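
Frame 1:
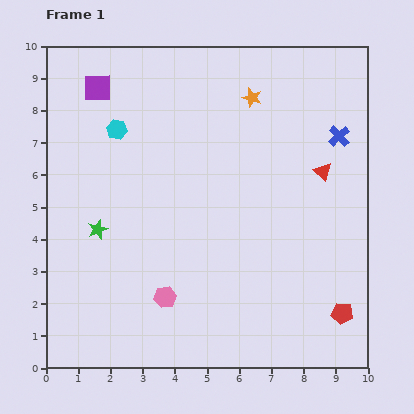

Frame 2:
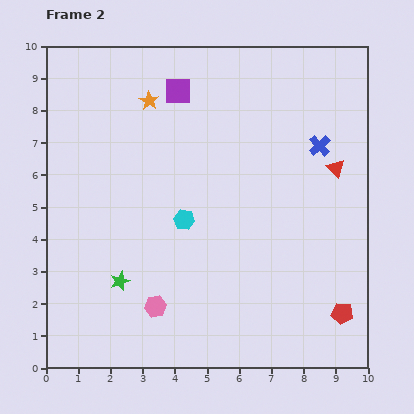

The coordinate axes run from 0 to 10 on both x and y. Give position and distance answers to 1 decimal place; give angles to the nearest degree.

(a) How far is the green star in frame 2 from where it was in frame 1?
1.7

The green star moved from (1.6, 4.3) to (2.3, 2.7), a distance of √(0.7² + 1.6²) ≈ 1.7.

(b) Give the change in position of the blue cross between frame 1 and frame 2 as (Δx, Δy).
(-0.6, -0.3)

The blue cross was at (9.1, 7.2) in frame 1 and (8.5, 6.9) in frame 2.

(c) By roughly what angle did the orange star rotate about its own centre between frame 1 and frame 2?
16° clockwise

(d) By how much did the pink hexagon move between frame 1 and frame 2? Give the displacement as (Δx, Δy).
(-0.3, -0.3)

The pink hexagon was at (3.7, 2.2) in frame 1 and (3.4, 1.9) in frame 2.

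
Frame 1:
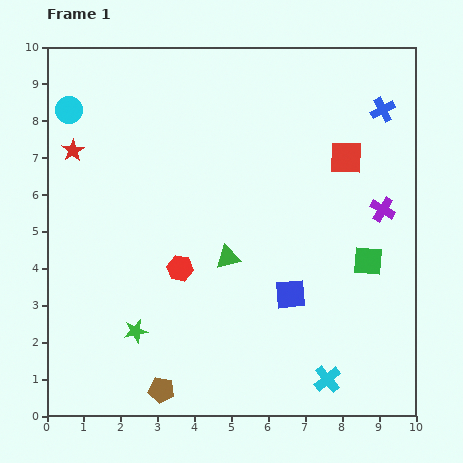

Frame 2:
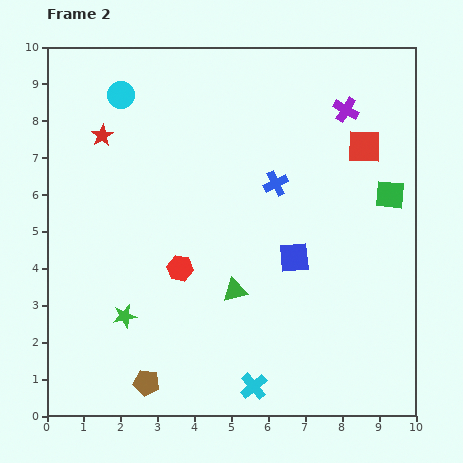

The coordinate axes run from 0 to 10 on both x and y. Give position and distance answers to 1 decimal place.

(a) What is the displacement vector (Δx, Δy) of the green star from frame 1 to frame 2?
(-0.3, 0.4)

The green star was at (2.4, 2.3) in frame 1 and (2.1, 2.7) in frame 2.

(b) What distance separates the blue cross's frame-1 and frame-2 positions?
3.5

The blue cross moved from (9.1, 8.3) to (6.2, 6.3), a distance of √(2.9² + 2.0²) ≈ 3.5.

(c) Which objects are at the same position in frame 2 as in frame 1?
the red hexagon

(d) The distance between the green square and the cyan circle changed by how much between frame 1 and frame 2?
-1.3

Distance in frame 1: 9.1. Distance in frame 2: 7.8.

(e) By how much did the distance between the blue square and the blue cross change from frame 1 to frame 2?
-3.5

Distance in frame 1: 5.6. Distance in frame 2: 2.1.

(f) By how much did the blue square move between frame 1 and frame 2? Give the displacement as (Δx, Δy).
(0.1, 1.0)

The blue square was at (6.6, 3.3) in frame 1 and (6.7, 4.3) in frame 2.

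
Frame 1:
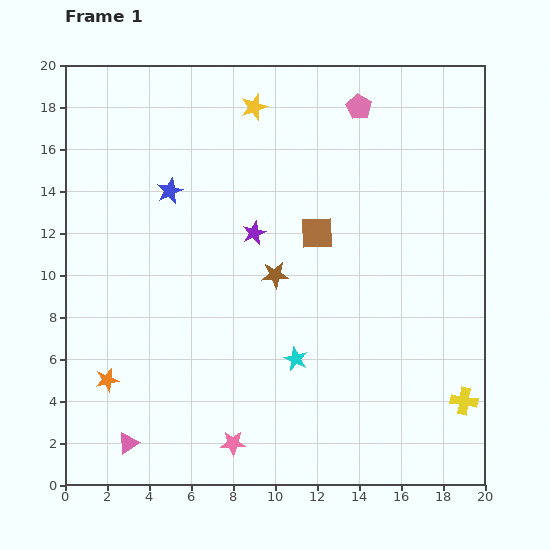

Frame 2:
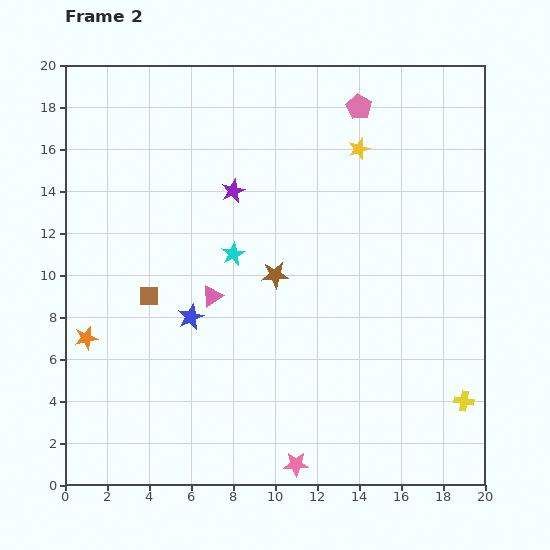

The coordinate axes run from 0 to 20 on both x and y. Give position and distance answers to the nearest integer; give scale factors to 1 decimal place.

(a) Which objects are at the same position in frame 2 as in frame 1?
the pink pentagon, the brown star, the yellow cross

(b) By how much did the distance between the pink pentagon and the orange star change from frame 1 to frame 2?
-1

Distance in frame 1: 18. Distance in frame 2: 17.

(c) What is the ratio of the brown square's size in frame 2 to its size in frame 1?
0.6×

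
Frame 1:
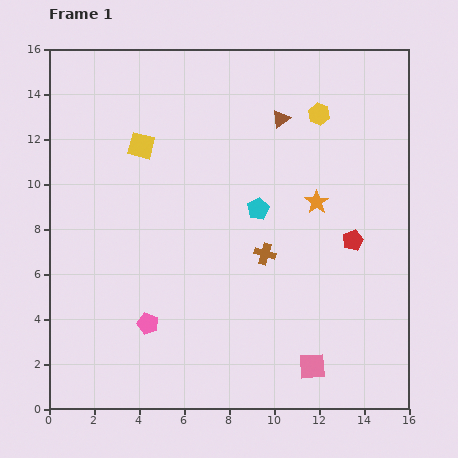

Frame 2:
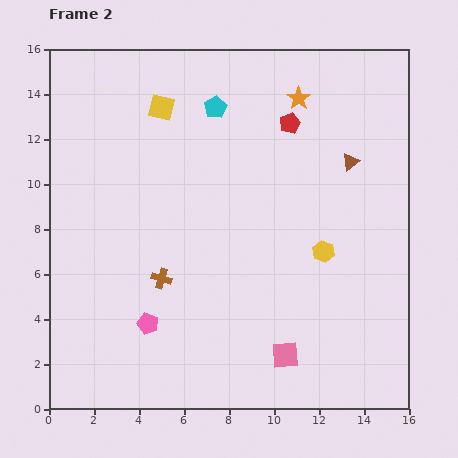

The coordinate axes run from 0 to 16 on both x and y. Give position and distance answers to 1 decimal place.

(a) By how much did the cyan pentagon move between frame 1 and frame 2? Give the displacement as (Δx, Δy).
(-1.9, 4.5)

The cyan pentagon was at (9.3, 8.9) in frame 1 and (7.4, 13.4) in frame 2.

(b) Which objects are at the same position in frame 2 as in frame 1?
the pink pentagon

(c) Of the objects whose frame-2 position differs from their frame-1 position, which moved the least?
the pink square

(moved 1.3)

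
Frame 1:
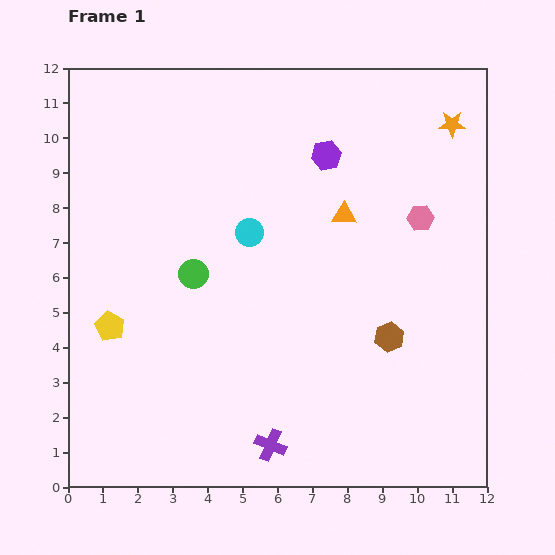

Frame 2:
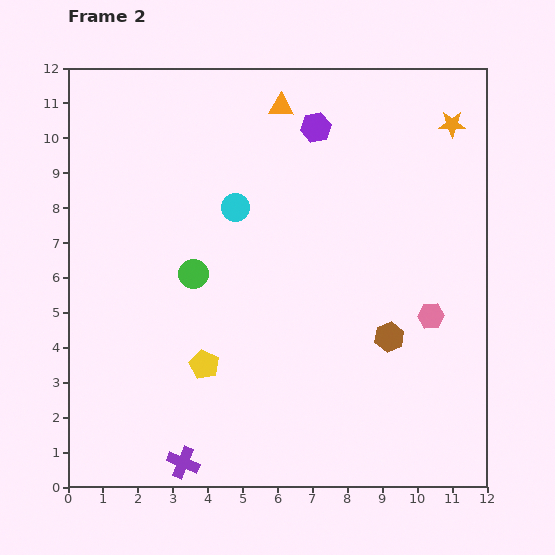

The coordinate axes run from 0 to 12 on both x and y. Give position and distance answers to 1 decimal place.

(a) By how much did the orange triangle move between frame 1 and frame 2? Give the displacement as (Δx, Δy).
(-1.8, 3.1)

The orange triangle was at (7.9, 7.8) in frame 1 and (6.1, 10.9) in frame 2.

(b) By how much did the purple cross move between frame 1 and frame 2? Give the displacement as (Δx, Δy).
(-2.5, -0.5)

The purple cross was at (5.8, 1.2) in frame 1 and (3.3, 0.7) in frame 2.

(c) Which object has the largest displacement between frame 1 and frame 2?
the orange triangle

(moved 3.6; next 2.9)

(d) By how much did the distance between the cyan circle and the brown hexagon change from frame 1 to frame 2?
+0.7

Distance in frame 1: 5.0. Distance in frame 2: 5.7.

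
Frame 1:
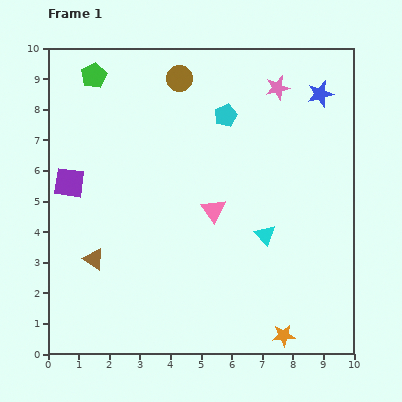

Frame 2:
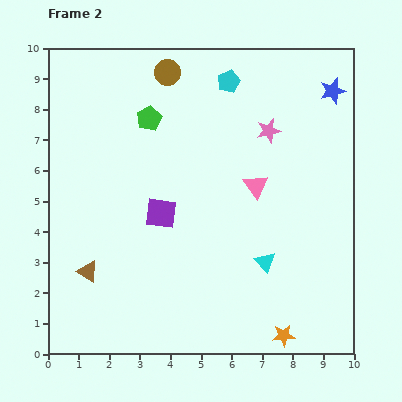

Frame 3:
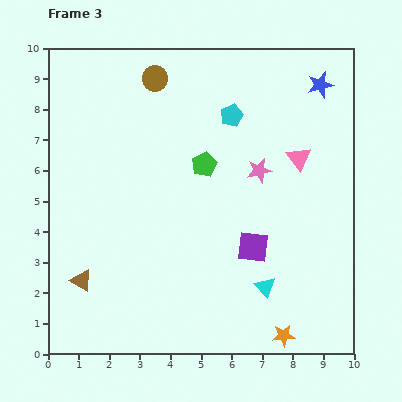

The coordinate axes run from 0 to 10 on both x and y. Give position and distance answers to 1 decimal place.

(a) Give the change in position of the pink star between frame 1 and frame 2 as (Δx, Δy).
(-0.3, -1.4)

The pink star was at (7.5, 8.7) in frame 1 and (7.2, 7.3) in frame 2.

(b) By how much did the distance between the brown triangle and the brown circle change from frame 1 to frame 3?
+0.5

Distance in frame 1: 6.5. Distance in frame 3: 7.0.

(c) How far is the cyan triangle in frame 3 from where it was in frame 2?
0.8

The cyan triangle moved from (7.1, 3.0) to (7.1, 2.2), a distance of √(0.0² + 0.8²) ≈ 0.8.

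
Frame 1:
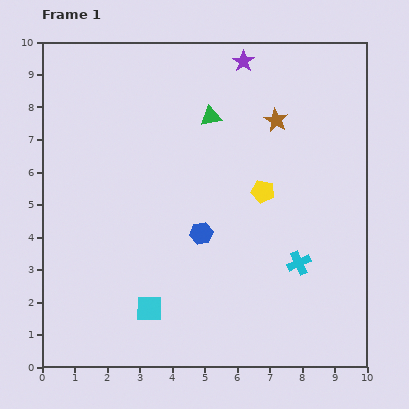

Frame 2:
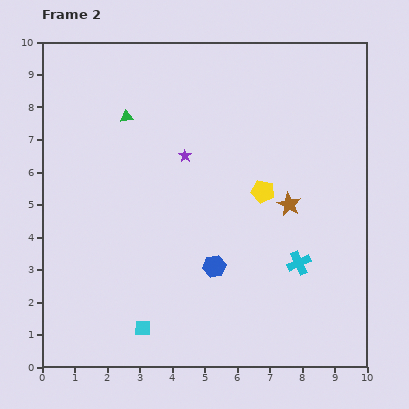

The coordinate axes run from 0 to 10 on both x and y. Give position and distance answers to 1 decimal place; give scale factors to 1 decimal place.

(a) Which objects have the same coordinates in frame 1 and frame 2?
the yellow pentagon, the cyan cross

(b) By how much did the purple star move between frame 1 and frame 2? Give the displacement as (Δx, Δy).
(-1.8, -2.9)

The purple star was at (6.2, 9.4) in frame 1 and (4.4, 6.5) in frame 2.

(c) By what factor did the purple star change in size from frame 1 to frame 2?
0.6×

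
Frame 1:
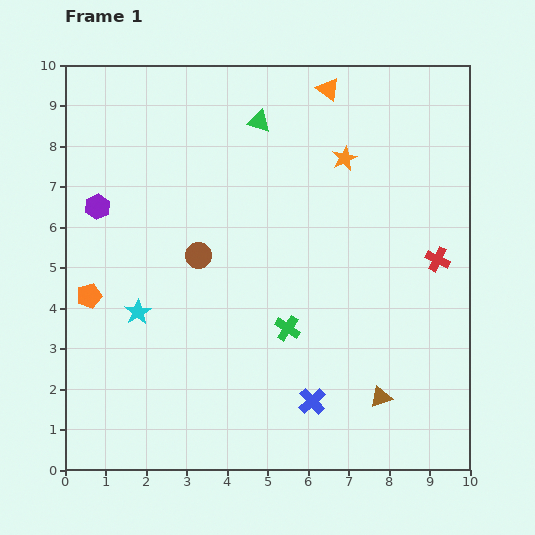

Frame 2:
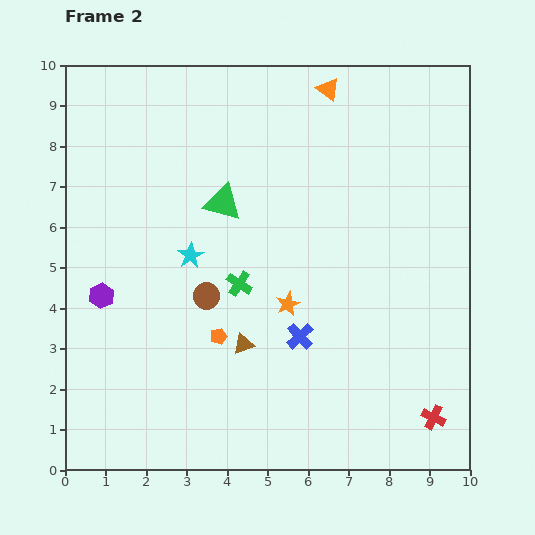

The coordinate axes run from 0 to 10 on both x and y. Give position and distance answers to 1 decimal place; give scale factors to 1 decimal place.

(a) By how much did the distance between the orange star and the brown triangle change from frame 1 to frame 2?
-4.5

Distance in frame 1: 6.0. Distance in frame 2: 1.5.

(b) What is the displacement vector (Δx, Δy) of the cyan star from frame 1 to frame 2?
(1.3, 1.4)

The cyan star was at (1.8, 3.9) in frame 1 and (3.1, 5.3) in frame 2.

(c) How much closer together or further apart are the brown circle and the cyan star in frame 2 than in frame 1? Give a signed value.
-1.0

Distance in frame 1: 2.1. Distance in frame 2: 1.1.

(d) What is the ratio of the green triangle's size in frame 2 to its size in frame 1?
1.6×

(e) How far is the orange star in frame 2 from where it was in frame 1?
3.9

The orange star moved from (6.9, 7.7) to (5.5, 4.1), a distance of √(1.4² + 3.6²) ≈ 3.9.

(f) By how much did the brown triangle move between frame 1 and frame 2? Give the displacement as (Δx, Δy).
(-3.4, 1.3)

The brown triangle was at (7.8, 1.8) in frame 1 and (4.4, 3.1) in frame 2.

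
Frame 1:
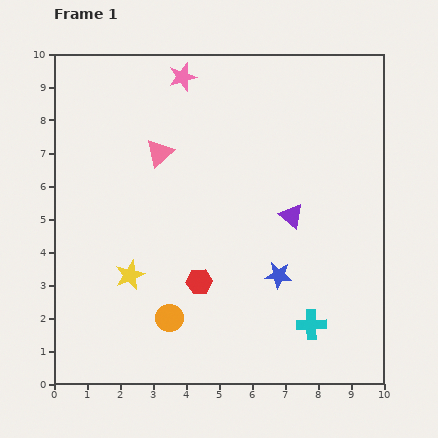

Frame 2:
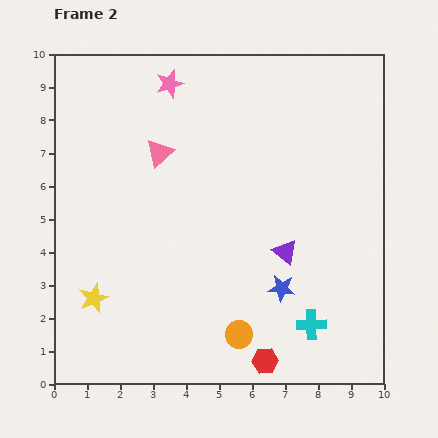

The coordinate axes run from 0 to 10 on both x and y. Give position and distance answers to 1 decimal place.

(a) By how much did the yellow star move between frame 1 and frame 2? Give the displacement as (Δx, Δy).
(-1.1, -0.7)

The yellow star was at (2.3, 3.3) in frame 1 and (1.2, 2.6) in frame 2.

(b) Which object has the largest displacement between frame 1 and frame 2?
the red hexagon

(moved 3.1; next 2.2)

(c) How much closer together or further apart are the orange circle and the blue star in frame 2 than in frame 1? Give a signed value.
-1.6

Distance in frame 1: 3.5. Distance in frame 2: 1.9.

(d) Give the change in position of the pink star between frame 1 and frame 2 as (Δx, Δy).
(-0.4, -0.2)

The pink star was at (3.9, 9.3) in frame 1 and (3.5, 9.1) in frame 2.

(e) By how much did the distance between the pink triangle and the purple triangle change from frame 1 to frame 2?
+0.4

Distance in frame 1: 4.4. Distance in frame 2: 4.8.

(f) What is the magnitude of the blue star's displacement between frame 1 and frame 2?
0.4

The blue star moved from (6.8, 3.3) to (6.9, 2.9), a distance of √(0.1² + 0.4²) ≈ 0.4.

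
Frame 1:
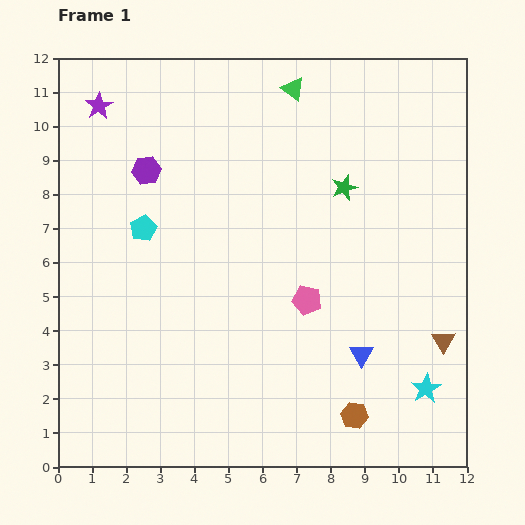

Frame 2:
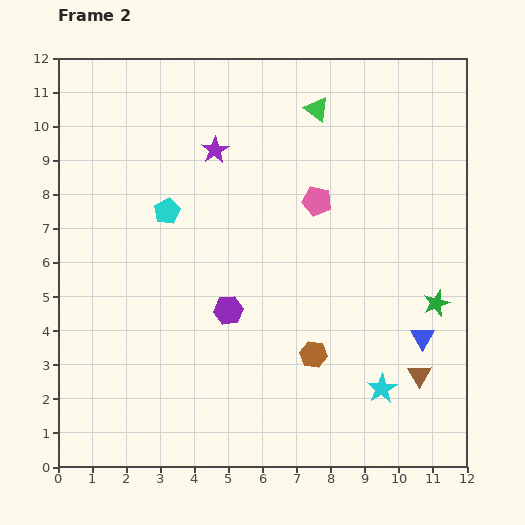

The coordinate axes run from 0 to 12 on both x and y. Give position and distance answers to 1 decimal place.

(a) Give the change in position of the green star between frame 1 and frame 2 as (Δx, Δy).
(2.7, -3.4)

The green star was at (8.4, 8.2) in frame 1 and (11.1, 4.8) in frame 2.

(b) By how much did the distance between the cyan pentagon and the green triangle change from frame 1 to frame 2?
-0.7

Distance in frame 1: 6.0. Distance in frame 2: 5.3.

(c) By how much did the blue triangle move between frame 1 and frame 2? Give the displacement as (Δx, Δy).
(1.8, 0.5)

The blue triangle was at (8.9, 3.3) in frame 1 and (10.7, 3.8) in frame 2.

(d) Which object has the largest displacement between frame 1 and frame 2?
the purple hexagon

(moved 4.8; next 4.3)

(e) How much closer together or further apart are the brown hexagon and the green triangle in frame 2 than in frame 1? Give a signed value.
-2.6

Distance in frame 1: 9.8. Distance in frame 2: 7.2.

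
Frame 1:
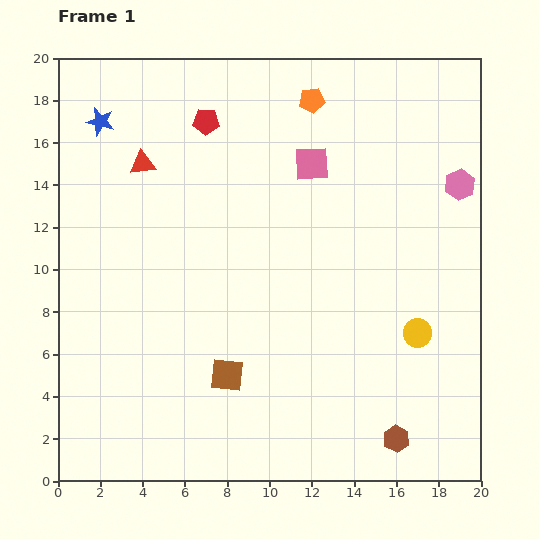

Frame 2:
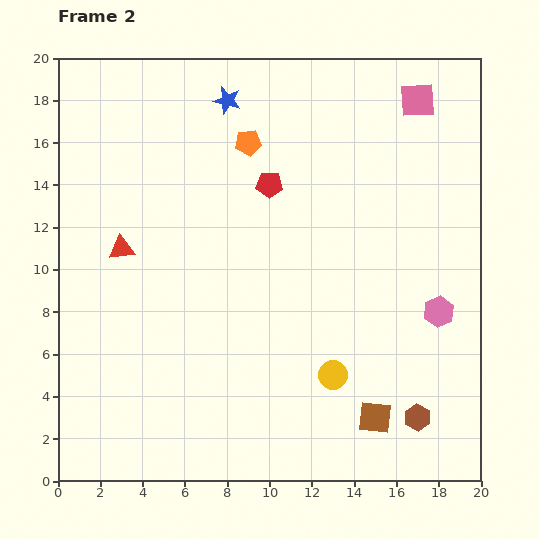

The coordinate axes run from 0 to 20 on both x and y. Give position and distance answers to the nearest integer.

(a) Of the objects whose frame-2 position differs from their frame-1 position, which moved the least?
the brown hexagon

(moved 1)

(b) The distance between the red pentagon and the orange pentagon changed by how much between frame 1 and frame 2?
-3

Distance in frame 1: 5. Distance in frame 2: 2.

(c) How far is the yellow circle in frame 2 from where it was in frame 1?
4

The yellow circle moved from (17, 7) to (13, 5), a distance of √(4² + 2²) ≈ 4.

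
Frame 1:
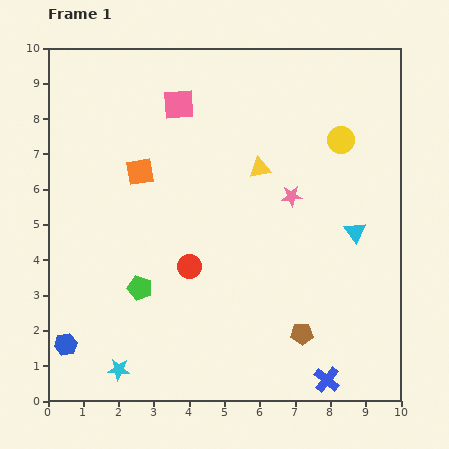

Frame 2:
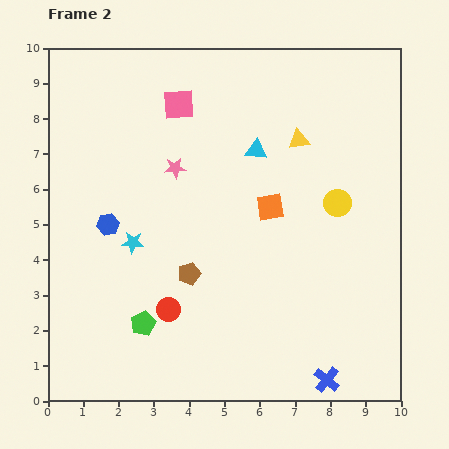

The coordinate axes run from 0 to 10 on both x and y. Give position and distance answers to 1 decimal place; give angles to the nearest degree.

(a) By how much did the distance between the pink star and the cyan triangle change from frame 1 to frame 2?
+0.3

Distance in frame 1: 2.1. Distance in frame 2: 2.4.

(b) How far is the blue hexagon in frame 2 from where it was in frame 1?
3.6

The blue hexagon moved from (0.5, 1.6) to (1.7, 5.0), a distance of √(1.2² + 3.4²) ≈ 3.6.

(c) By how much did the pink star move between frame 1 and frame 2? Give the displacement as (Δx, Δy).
(-3.3, 0.8)

The pink star was at (6.9, 5.8) in frame 1 and (3.6, 6.6) in frame 2.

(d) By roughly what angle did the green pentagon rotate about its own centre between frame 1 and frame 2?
31° clockwise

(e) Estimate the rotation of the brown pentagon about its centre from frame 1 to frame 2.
16° counter-clockwise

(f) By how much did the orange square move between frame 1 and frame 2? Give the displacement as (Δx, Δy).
(3.7, -1.0)

The orange square was at (2.6, 6.5) in frame 1 and (6.3, 5.5) in frame 2.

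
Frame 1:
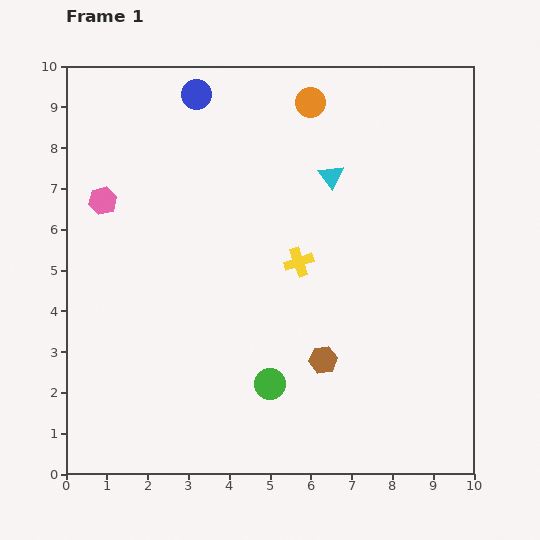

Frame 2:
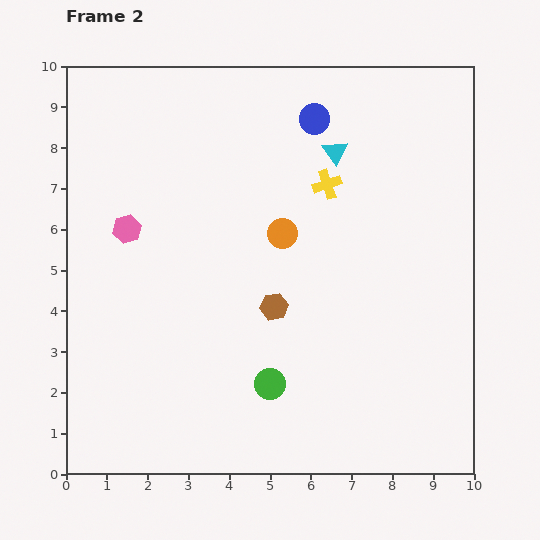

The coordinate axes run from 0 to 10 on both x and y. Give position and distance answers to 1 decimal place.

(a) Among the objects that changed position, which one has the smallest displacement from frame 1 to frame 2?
the cyan triangle

(moved 0.6)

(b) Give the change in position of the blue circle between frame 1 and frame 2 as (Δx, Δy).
(2.9, -0.6)

The blue circle was at (3.2, 9.3) in frame 1 and (6.1, 8.7) in frame 2.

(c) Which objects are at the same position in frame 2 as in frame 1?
the green circle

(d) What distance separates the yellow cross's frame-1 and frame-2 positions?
2.0

The yellow cross moved from (5.7, 5.2) to (6.4, 7.1), a distance of √(0.7² + 1.9²) ≈ 2.0.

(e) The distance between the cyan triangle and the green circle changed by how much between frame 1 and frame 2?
+0.6

Distance in frame 1: 5.3. Distance in frame 2: 5.9.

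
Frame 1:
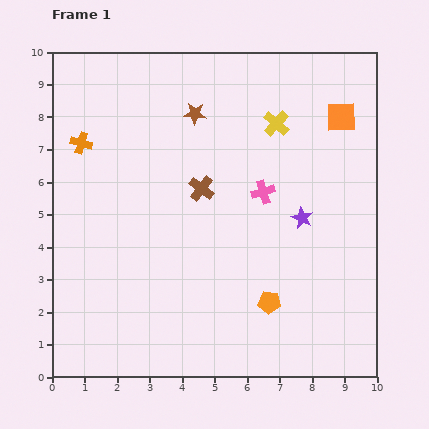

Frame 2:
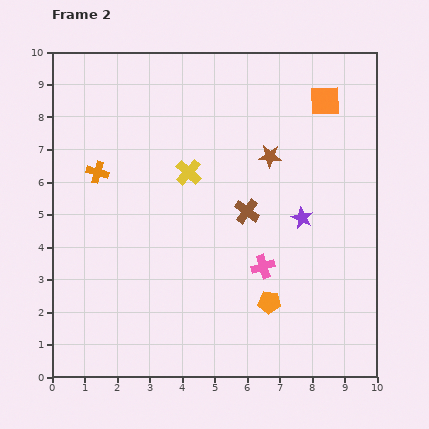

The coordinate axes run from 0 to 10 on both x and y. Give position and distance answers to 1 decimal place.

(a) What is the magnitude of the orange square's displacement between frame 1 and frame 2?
0.7

The orange square moved from (8.9, 8.0) to (8.4, 8.5), a distance of √(0.5² + 0.5²) ≈ 0.7.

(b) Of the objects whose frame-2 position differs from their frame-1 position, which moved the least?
the orange square

(moved 0.7)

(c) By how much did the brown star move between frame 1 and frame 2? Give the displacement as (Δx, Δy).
(2.3, -1.3)

The brown star was at (4.4, 8.1) in frame 1 and (6.7, 6.8) in frame 2.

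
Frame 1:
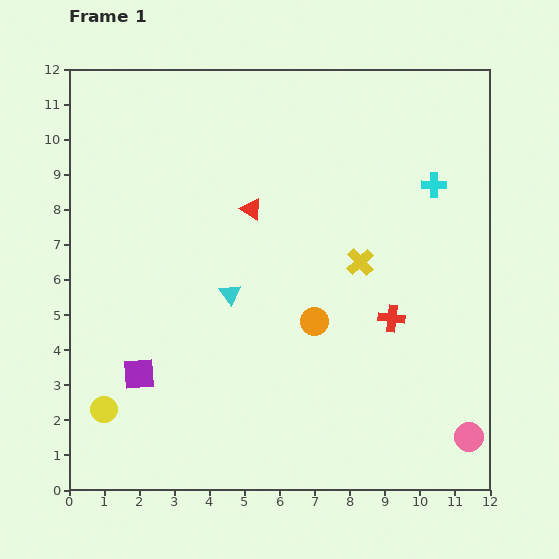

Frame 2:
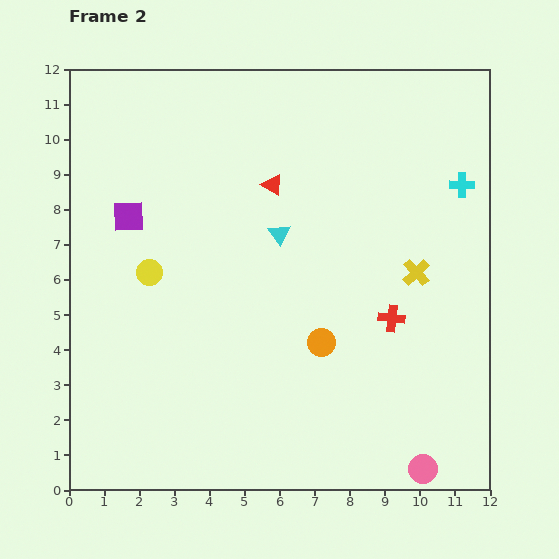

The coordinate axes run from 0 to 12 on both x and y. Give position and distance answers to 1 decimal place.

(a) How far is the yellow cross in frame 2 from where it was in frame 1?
1.6

The yellow cross moved from (8.3, 6.5) to (9.9, 6.2), a distance of √(1.6² + 0.3²) ≈ 1.6.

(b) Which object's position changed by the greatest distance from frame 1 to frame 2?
the purple square

(moved 4.5; next 4.1)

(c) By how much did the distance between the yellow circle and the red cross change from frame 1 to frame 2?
-1.6

Distance in frame 1: 8.6. Distance in frame 2: 7.0.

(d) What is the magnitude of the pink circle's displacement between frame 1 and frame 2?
1.6

The pink circle moved from (11.4, 1.5) to (10.1, 0.6), a distance of √(1.3² + 0.9²) ≈ 1.6.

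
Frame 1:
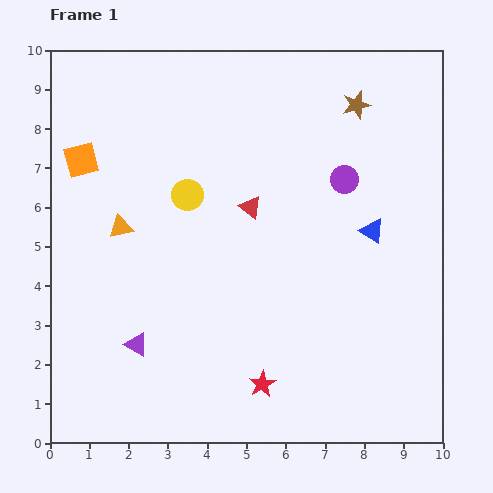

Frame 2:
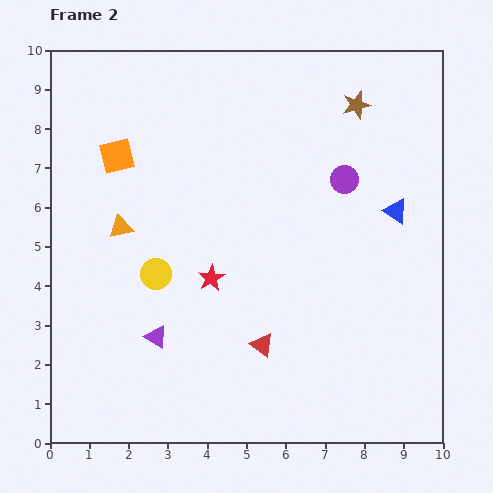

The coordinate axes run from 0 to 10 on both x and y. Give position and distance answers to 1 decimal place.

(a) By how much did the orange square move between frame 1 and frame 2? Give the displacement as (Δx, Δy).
(0.9, 0.1)

The orange square was at (0.8, 7.2) in frame 1 and (1.7, 7.3) in frame 2.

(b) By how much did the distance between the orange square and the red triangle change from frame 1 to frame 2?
+1.6

Distance in frame 1: 4.5. Distance in frame 2: 6.1.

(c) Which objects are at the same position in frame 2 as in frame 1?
the orange triangle, the purple circle, the brown star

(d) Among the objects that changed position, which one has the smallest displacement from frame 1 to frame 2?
the purple triangle

(moved 0.5)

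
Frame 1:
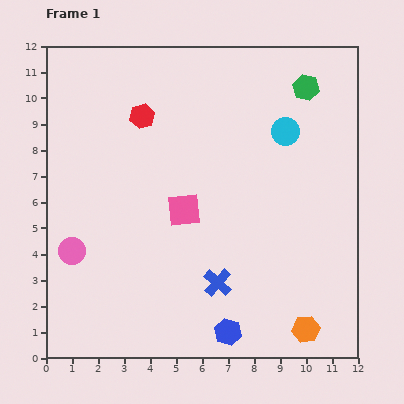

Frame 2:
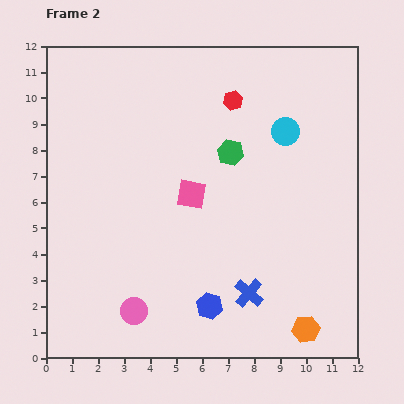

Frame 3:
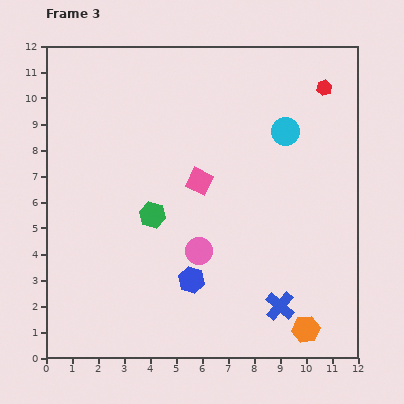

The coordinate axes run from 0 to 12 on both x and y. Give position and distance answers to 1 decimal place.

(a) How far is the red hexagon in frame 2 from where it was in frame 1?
3.6

The red hexagon moved from (3.7, 9.3) to (7.2, 9.9), a distance of √(3.5² + 0.6²) ≈ 3.6.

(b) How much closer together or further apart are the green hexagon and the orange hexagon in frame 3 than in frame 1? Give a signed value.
-1.9

Distance in frame 1: 9.3. Distance in frame 3: 7.4.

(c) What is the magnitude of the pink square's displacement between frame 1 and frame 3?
1.3

The pink square moved from (5.3, 5.7) to (5.9, 6.8), a distance of √(0.6² + 1.1²) ≈ 1.3.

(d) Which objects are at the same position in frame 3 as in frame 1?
the cyan circle, the orange hexagon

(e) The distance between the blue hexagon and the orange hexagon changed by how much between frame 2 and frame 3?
+1.0

Distance in frame 2: 3.8. Distance in frame 3: 4.8.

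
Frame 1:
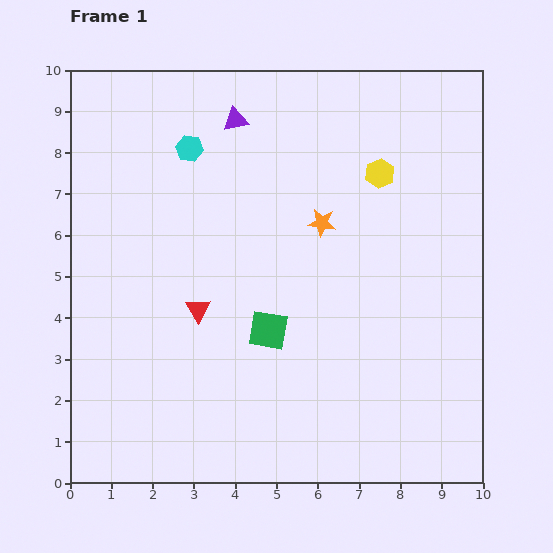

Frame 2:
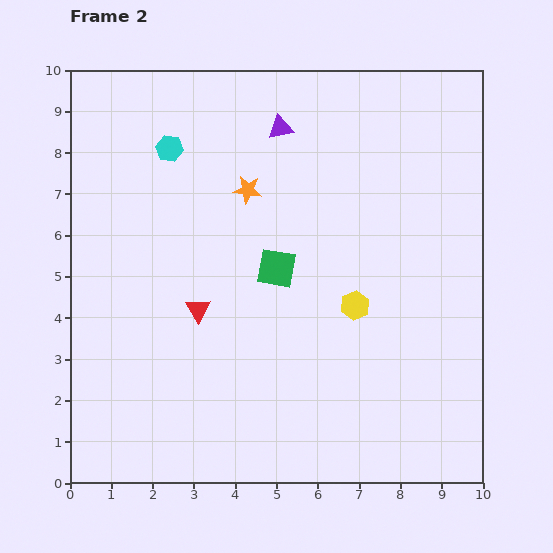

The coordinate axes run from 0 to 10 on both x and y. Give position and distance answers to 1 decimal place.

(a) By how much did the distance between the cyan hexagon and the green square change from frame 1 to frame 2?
-0.9

Distance in frame 1: 4.8. Distance in frame 2: 3.9.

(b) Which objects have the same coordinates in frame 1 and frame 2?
the red triangle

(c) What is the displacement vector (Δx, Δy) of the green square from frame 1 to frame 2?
(0.2, 1.5)

The green square was at (4.8, 3.7) in frame 1 and (5.0, 5.2) in frame 2.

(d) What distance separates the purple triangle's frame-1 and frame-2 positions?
1.1

The purple triangle moved from (4.0, 8.8) to (5.1, 8.6), a distance of √(1.1² + 0.2²) ≈ 1.1.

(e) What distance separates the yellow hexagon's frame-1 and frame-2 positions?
3.3

The yellow hexagon moved from (7.5, 7.5) to (6.9, 4.3), a distance of √(0.6² + 3.2²) ≈ 3.3.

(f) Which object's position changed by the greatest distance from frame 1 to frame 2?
the yellow hexagon

(moved 3.3; next 2.0)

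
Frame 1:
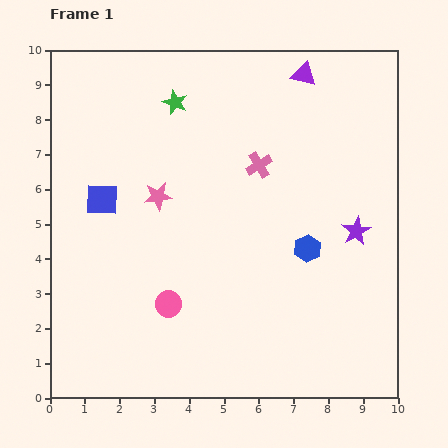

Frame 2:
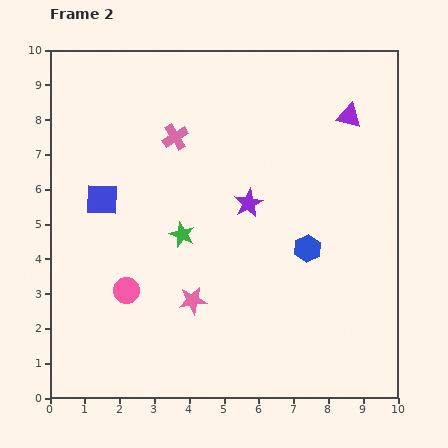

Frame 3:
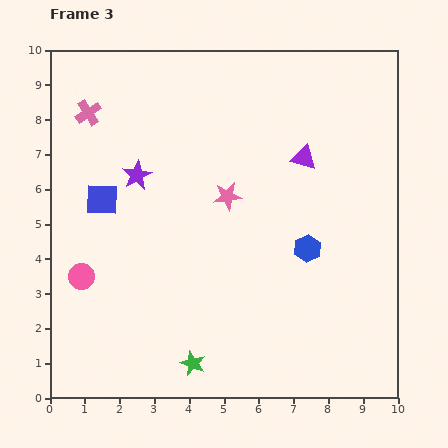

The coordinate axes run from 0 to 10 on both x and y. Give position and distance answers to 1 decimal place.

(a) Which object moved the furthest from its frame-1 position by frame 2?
the green star

(moved 3.8; next 3.2)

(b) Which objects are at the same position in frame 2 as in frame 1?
the blue hexagon, the blue square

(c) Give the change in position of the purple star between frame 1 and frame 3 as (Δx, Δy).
(-6.3, 1.6)

The purple star was at (8.8, 4.8) in frame 1 and (2.5, 6.4) in frame 3.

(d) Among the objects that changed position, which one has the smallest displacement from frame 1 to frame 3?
the pink star

(moved 2.0)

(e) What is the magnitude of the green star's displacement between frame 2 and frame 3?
3.7

The green star moved from (3.8, 4.7) to (4.1, 1.0), a distance of √(0.3² + 3.7²) ≈ 3.7.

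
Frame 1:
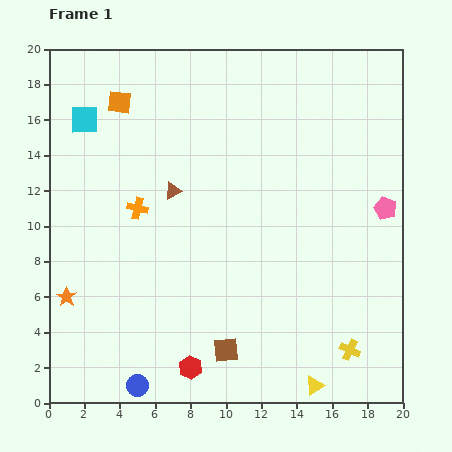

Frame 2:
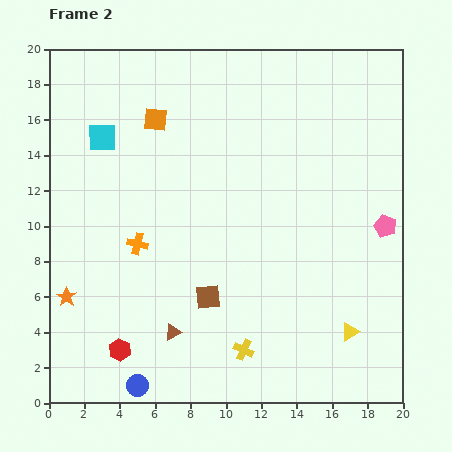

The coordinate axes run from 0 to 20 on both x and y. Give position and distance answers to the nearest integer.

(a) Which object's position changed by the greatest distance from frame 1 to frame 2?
the brown triangle

(moved 8; next 6)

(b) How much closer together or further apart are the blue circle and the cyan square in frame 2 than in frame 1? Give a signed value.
-1

Distance in frame 1: 15. Distance in frame 2: 14.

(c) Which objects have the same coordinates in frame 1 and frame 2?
the blue circle, the orange star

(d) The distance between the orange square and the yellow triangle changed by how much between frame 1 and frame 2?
-3

Distance in frame 1: 19. Distance in frame 2: 16.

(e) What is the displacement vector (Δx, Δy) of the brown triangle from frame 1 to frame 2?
(0, -8)

The brown triangle was at (7, 12) in frame 1 and (7, 4) in frame 2.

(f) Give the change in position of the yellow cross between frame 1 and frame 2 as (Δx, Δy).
(-6, 0)

The yellow cross was at (17, 3) in frame 1 and (11, 3) in frame 2.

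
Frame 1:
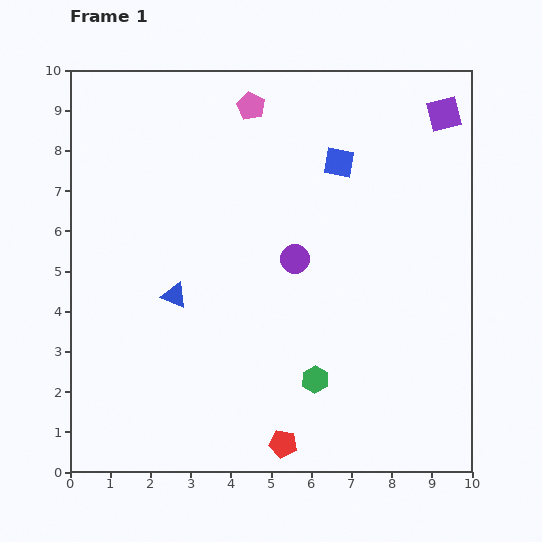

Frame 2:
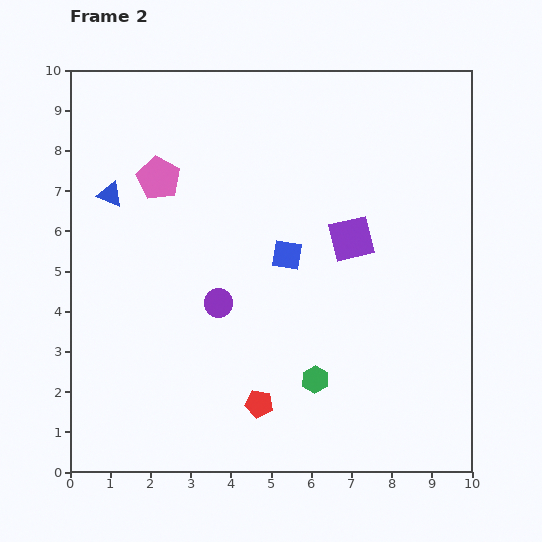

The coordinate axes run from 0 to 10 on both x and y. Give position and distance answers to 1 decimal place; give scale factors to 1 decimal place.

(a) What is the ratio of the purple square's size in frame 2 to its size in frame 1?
1.3×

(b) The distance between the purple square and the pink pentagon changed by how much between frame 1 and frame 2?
+0.2

Distance in frame 1: 4.8. Distance in frame 2: 5.0.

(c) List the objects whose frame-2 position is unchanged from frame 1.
the green hexagon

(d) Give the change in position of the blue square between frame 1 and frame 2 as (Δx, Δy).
(-1.3, -2.3)

The blue square was at (6.7, 7.7) in frame 1 and (5.4, 5.4) in frame 2.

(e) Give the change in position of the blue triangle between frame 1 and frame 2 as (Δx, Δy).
(-1.6, 2.5)

The blue triangle was at (2.6, 4.4) in frame 1 and (1.0, 6.9) in frame 2.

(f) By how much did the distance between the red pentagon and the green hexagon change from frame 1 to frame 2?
-0.3

Distance in frame 1: 1.8. Distance in frame 2: 1.5.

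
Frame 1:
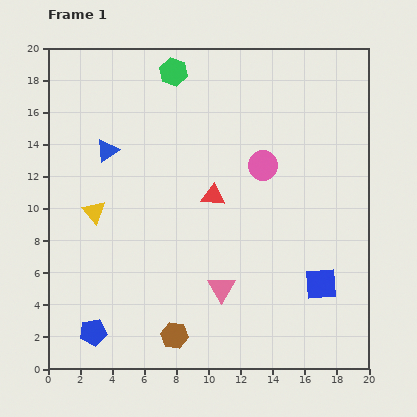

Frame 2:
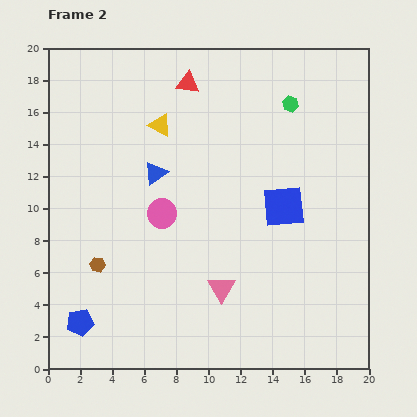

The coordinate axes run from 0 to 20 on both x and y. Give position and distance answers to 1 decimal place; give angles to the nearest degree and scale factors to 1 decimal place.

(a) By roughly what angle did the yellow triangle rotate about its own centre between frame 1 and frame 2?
22° counter-clockwise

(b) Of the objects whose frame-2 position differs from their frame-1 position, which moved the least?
the blue pentagon

(moved 1.0)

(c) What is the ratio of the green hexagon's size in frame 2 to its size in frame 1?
0.6×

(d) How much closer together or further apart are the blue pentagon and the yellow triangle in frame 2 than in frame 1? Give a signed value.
+5.8

Distance in frame 1: 7.5. Distance in frame 2: 13.3.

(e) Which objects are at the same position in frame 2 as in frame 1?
the pink triangle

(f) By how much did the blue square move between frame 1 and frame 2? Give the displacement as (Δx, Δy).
(-2.3, 4.8)

The blue square was at (17.0, 5.3) in frame 1 and (14.7, 10.1) in frame 2.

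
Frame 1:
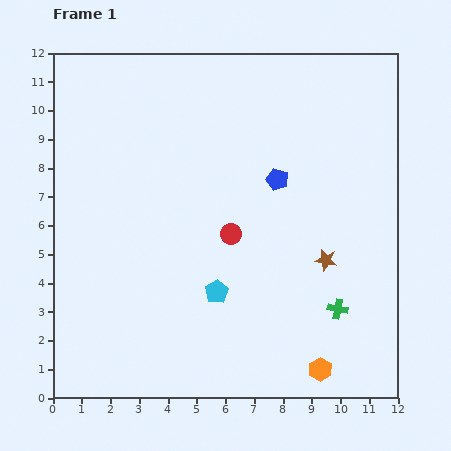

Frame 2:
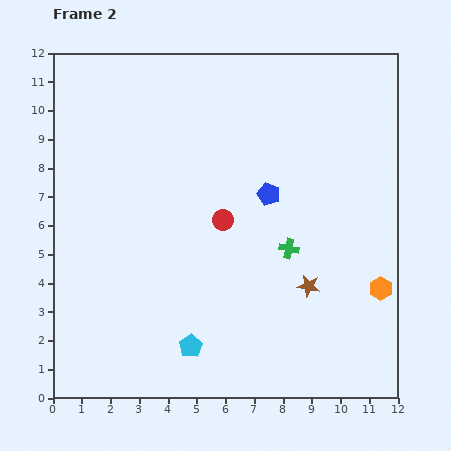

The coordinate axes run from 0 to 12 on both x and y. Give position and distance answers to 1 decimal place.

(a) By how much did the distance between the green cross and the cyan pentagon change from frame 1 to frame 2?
+0.6

Distance in frame 1: 4.2. Distance in frame 2: 4.8.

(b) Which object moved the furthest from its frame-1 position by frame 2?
the orange hexagon

(moved 3.5; next 2.7)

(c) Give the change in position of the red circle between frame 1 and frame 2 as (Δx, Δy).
(-0.3, 0.5)

The red circle was at (6.2, 5.7) in frame 1 and (5.9, 6.2) in frame 2.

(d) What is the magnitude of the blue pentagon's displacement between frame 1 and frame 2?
0.6

The blue pentagon moved from (7.8, 7.6) to (7.5, 7.1), a distance of √(0.3² + 0.5²) ≈ 0.6.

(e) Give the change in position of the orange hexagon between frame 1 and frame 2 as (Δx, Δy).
(2.1, 2.8)

The orange hexagon was at (9.3, 1.0) in frame 1 and (11.4, 3.8) in frame 2.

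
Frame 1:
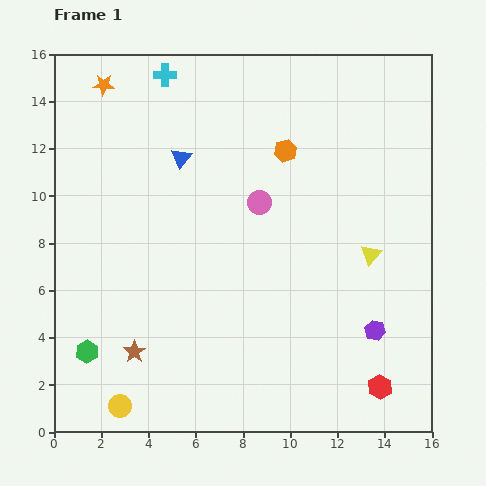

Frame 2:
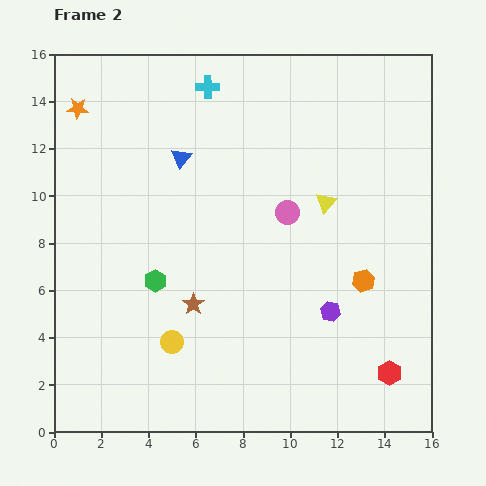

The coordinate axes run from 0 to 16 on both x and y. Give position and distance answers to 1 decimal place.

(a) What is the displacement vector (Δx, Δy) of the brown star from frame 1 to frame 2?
(2.5, 2.0)

The brown star was at (3.4, 3.4) in frame 1 and (5.9, 5.4) in frame 2.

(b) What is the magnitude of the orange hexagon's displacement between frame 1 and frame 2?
6.4

The orange hexagon moved from (9.8, 11.9) to (13.1, 6.4), a distance of √(3.3² + 5.5²) ≈ 6.4.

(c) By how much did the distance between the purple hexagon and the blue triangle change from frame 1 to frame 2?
-1.9

Distance in frame 1: 11.0. Distance in frame 2: 9.1.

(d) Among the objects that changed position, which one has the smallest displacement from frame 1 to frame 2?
the red hexagon

(moved 0.7)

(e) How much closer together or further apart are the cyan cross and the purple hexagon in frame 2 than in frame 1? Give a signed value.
-3.2

Distance in frame 1: 14.0. Distance in frame 2: 10.8.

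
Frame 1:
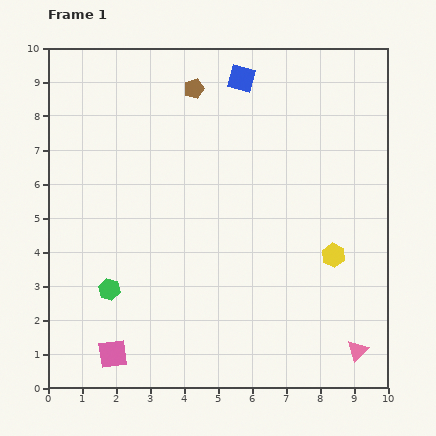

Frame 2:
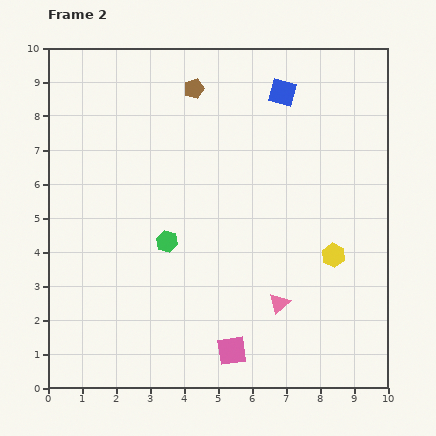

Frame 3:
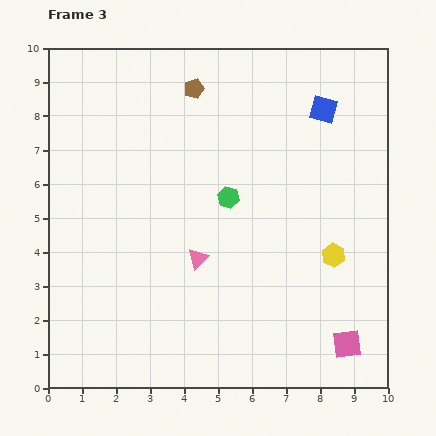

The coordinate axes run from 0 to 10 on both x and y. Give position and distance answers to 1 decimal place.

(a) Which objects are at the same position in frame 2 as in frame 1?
the yellow hexagon, the brown pentagon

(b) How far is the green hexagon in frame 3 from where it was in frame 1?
4.4

The green hexagon moved from (1.8, 2.9) to (5.3, 5.6), a distance of √(3.5² + 2.7²) ≈ 4.4.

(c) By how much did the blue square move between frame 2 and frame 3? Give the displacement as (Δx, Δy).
(1.2, -0.5)

The blue square was at (6.9, 8.7) in frame 2 and (8.1, 8.2) in frame 3.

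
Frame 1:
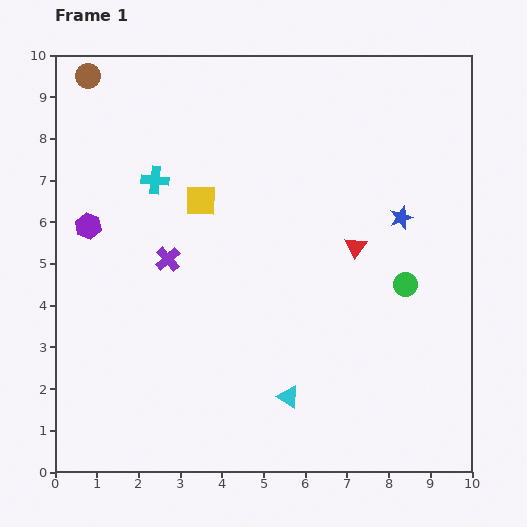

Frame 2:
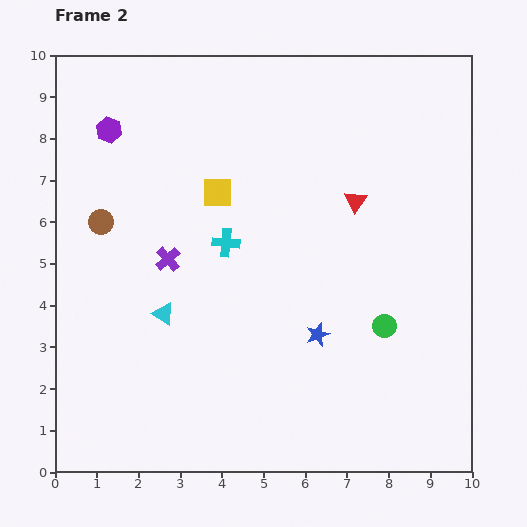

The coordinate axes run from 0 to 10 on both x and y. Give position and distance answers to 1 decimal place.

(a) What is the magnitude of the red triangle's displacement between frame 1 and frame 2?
1.1

The red triangle moved from (7.2, 5.4) to (7.2, 6.5), a distance of √(0.0² + 1.1²) ≈ 1.1.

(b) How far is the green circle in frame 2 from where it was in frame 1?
1.1

The green circle moved from (8.4, 4.5) to (7.9, 3.5), a distance of √(0.5² + 1.0²) ≈ 1.1.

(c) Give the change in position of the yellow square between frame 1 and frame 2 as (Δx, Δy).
(0.4, 0.2)

The yellow square was at (3.5, 6.5) in frame 1 and (3.9, 6.7) in frame 2.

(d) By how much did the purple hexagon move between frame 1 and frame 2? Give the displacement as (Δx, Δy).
(0.5, 2.3)

The purple hexagon was at (0.8, 5.9) in frame 1 and (1.3, 8.2) in frame 2.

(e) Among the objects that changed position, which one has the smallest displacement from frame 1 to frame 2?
the yellow square

(moved 0.4)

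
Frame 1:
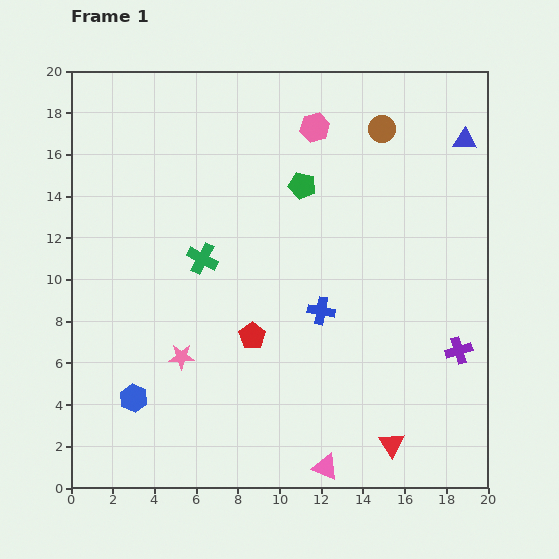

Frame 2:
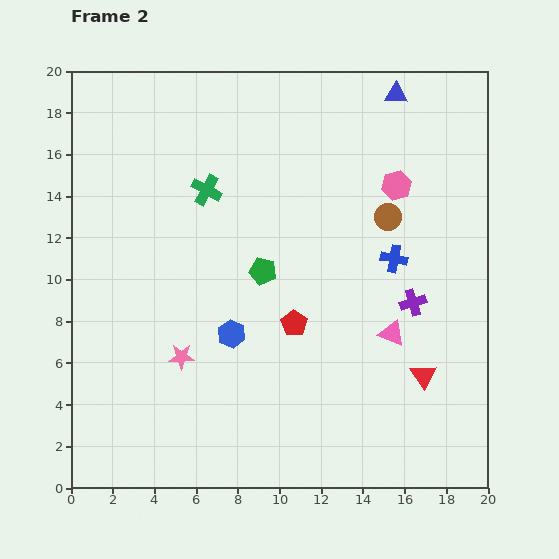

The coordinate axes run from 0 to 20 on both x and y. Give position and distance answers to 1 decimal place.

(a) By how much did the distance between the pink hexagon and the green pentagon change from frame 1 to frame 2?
+4.7

Distance in frame 1: 2.9. Distance in frame 2: 7.6.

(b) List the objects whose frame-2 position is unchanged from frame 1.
the pink star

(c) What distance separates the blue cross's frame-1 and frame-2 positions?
4.3

The blue cross moved from (12.0, 8.5) to (15.5, 11.0), a distance of √(3.5² + 2.5²) ≈ 4.3.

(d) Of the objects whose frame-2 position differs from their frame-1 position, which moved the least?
the red pentagon

(moved 2.1)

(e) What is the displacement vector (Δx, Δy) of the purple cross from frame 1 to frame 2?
(-2.2, 2.3)

The purple cross was at (18.6, 6.6) in frame 1 and (16.4, 8.9) in frame 2.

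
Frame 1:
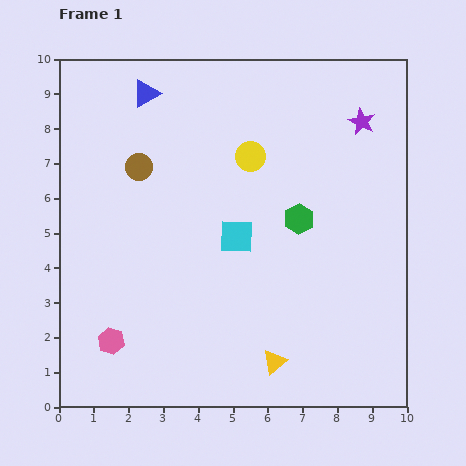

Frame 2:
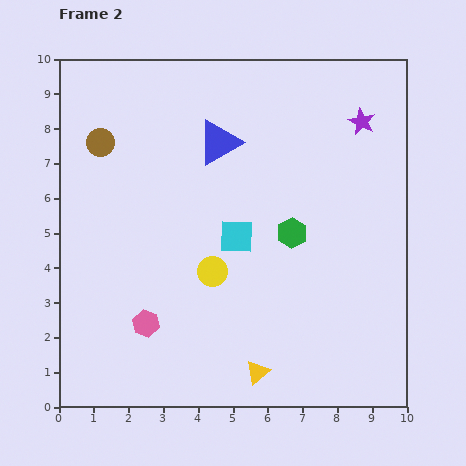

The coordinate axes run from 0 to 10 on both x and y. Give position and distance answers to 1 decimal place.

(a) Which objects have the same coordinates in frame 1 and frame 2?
the purple star, the cyan square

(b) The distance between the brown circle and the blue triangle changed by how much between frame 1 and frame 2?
+1.3

Distance in frame 1: 2.1. Distance in frame 2: 3.4.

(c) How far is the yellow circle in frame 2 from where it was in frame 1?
3.5

The yellow circle moved from (5.5, 7.2) to (4.4, 3.9), a distance of √(1.1² + 3.3²) ≈ 3.5.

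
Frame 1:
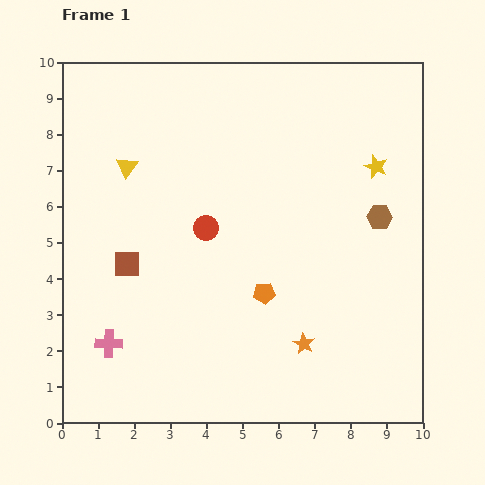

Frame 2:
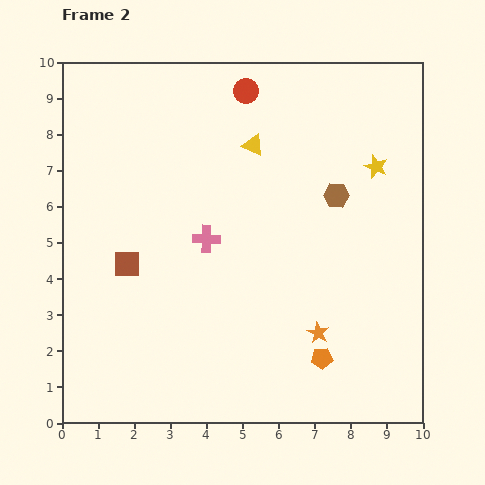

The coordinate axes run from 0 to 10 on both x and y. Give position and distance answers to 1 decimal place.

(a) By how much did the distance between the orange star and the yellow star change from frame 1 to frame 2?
-0.4

Distance in frame 1: 5.3. Distance in frame 2: 4.9.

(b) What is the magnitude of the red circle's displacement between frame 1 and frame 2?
4.0

The red circle moved from (4.0, 5.4) to (5.1, 9.2), a distance of √(1.1² + 3.8²) ≈ 4.0.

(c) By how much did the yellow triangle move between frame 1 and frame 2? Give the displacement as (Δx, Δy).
(3.5, 0.6)

The yellow triangle was at (1.8, 7.1) in frame 1 and (5.3, 7.7) in frame 2.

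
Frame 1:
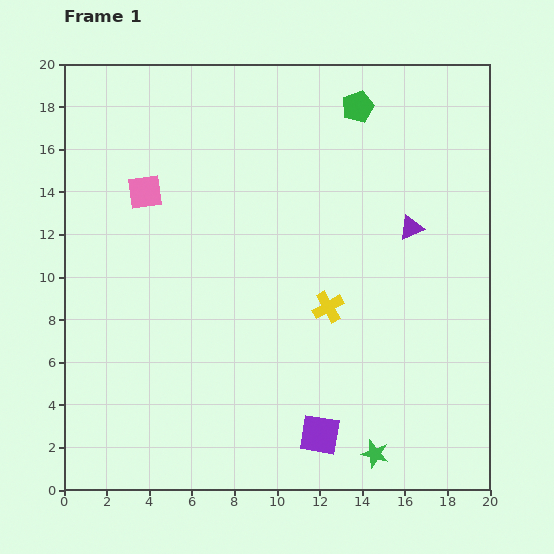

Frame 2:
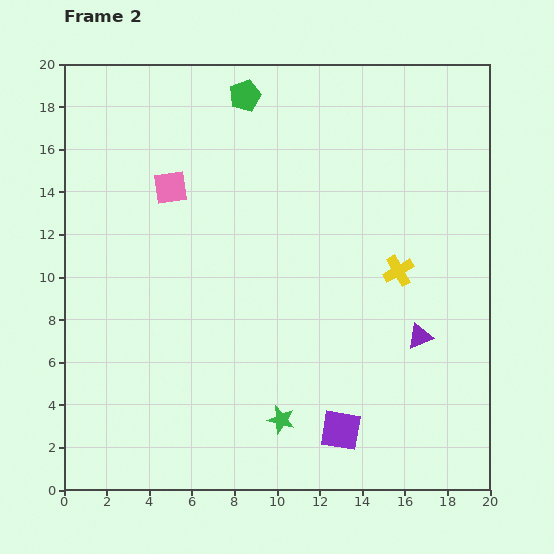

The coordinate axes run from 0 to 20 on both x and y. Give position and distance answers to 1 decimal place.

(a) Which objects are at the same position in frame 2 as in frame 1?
none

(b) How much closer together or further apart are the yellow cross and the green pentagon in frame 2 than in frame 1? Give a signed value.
+1.4

Distance in frame 1: 9.5. Distance in frame 2: 10.9.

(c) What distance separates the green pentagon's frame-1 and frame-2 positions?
5.3

The green pentagon moved from (13.8, 18.0) to (8.5, 18.5), a distance of √(5.3² + 0.5²) ≈ 5.3.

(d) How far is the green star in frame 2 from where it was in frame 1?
4.7

The green star moved from (14.6, 1.7) to (10.2, 3.3), a distance of √(4.4² + 1.6²) ≈ 4.7.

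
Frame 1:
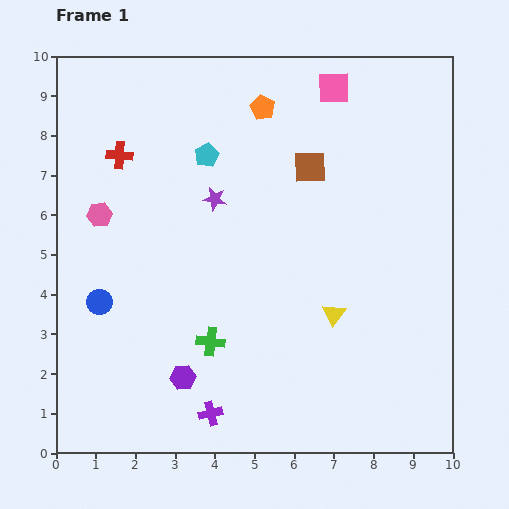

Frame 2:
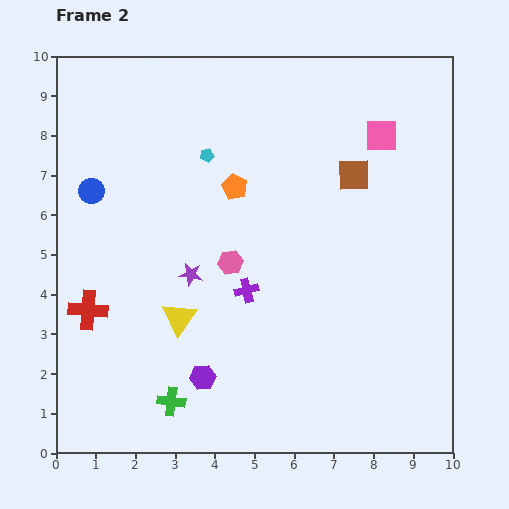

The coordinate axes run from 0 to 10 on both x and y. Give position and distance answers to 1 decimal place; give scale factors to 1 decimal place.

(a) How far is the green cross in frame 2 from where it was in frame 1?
1.8

The green cross moved from (3.9, 2.8) to (2.9, 1.3), a distance of √(1.0² + 1.5²) ≈ 1.8.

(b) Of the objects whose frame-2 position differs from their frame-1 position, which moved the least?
the purple hexagon

(moved 0.5)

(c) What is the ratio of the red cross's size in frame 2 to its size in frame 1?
1.5×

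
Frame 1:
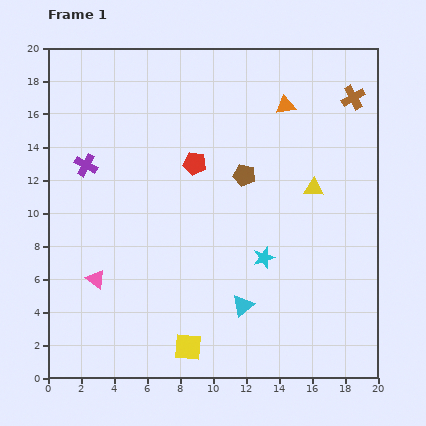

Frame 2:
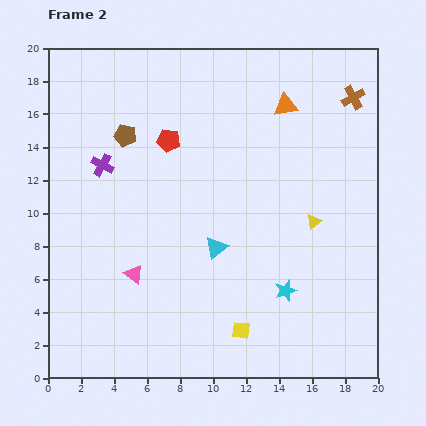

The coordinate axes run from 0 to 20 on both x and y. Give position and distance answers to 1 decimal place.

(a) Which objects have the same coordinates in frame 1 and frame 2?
the orange triangle, the brown cross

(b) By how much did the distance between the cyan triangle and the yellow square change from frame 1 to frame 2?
+1.1

Distance in frame 1: 4.1. Distance in frame 2: 5.2.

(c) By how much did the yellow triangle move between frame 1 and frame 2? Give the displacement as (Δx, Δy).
(0.0, -2.0)

The yellow triangle was at (16.1, 11.5) in frame 1 and (16.1, 9.5) in frame 2.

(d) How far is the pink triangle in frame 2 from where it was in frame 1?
2.3

The pink triangle moved from (2.9, 6.0) to (5.2, 6.3), a distance of √(2.3² + 0.3²) ≈ 2.3.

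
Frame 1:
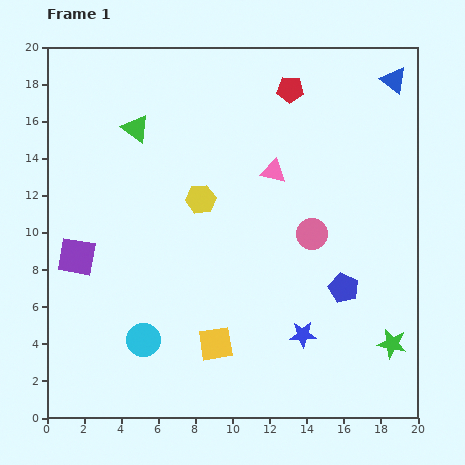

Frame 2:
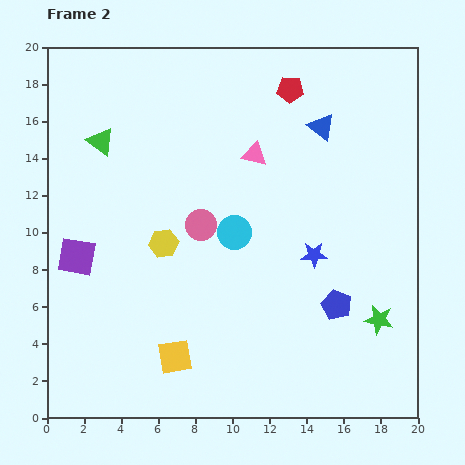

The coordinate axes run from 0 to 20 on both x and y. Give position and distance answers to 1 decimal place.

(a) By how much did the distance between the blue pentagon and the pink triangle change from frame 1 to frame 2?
+1.8

Distance in frame 1: 7.4. Distance in frame 2: 9.2.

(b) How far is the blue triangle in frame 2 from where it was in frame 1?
4.6

The blue triangle moved from (18.7, 18.2) to (14.8, 15.7), a distance of √(3.9² + 2.5²) ≈ 4.6.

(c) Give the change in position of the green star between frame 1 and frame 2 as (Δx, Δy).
(-0.7, 1.3)

The green star was at (18.6, 4.0) in frame 1 and (17.9, 5.3) in frame 2.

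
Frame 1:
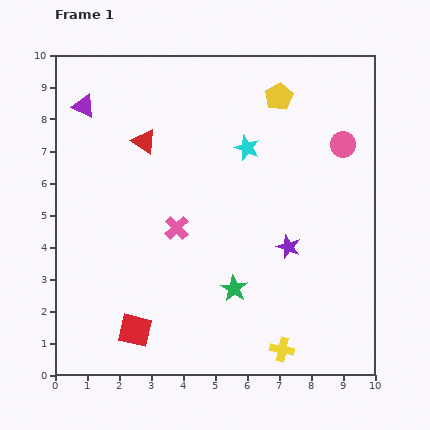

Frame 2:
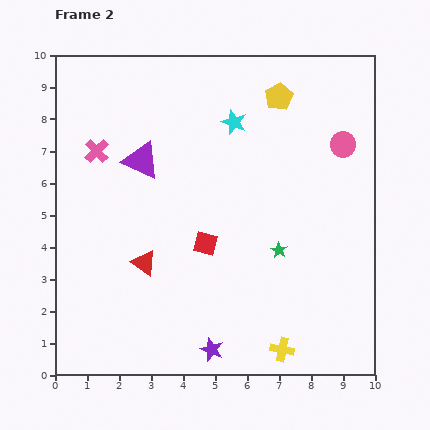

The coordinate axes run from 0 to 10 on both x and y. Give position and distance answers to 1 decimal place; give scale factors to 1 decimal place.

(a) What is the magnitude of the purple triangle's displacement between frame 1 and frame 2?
2.5

The purple triangle moved from (0.9, 8.4) to (2.7, 6.7), a distance of √(1.8² + 1.7²) ≈ 2.5.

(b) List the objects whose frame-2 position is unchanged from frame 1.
the yellow pentagon, the pink circle, the yellow cross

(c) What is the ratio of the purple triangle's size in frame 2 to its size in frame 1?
1.6×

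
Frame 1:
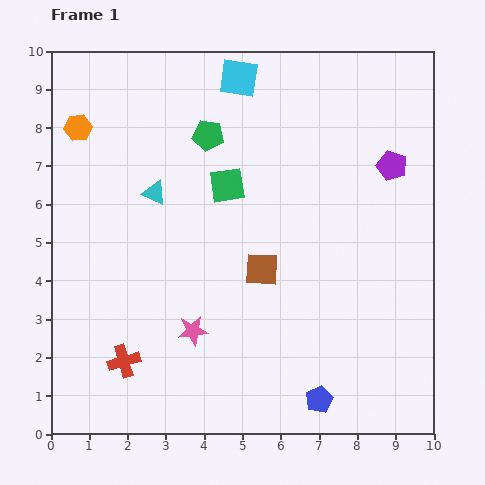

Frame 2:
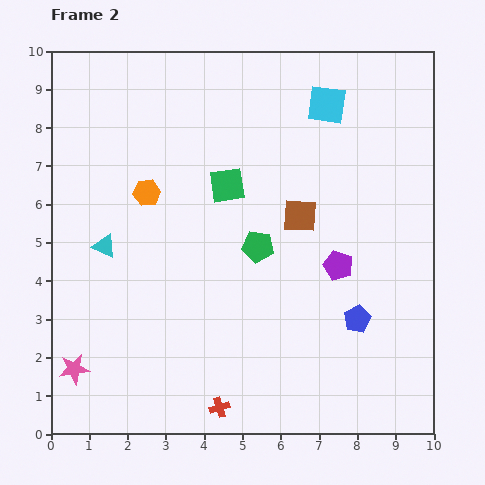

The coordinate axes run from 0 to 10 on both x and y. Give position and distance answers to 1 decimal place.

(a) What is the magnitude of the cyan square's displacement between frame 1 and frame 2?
2.4

The cyan square moved from (4.9, 9.3) to (7.2, 8.6), a distance of √(2.3² + 0.7²) ≈ 2.4.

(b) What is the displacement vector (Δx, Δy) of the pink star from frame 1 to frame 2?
(-3.1, -1.0)

The pink star was at (3.7, 2.7) in frame 1 and (0.6, 1.7) in frame 2.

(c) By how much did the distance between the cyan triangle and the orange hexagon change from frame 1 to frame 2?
-0.8

Distance in frame 1: 2.6. Distance in frame 2: 1.8.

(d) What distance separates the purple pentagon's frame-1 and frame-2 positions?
3.0

The purple pentagon moved from (8.9, 7.0) to (7.5, 4.4), a distance of √(1.4² + 2.6²) ≈ 3.0.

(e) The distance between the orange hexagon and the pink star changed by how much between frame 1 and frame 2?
-1.1

Distance in frame 1: 6.1. Distance in frame 2: 5.0.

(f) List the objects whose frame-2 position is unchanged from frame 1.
the green square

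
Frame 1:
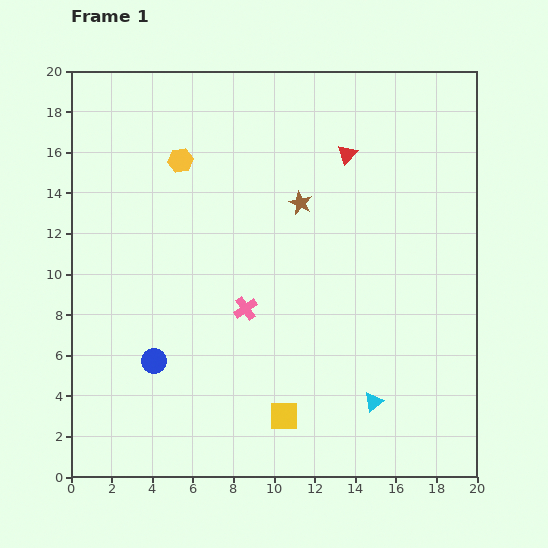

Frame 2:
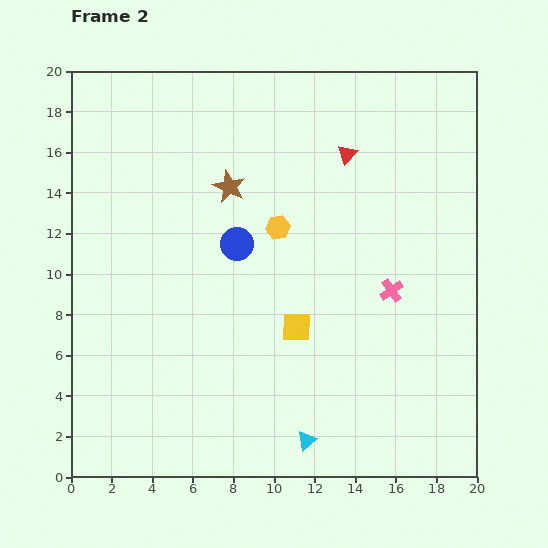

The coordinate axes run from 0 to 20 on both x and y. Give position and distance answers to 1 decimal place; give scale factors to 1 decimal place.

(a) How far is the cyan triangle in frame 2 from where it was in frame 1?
3.8

The cyan triangle moved from (14.9, 3.7) to (11.6, 1.8), a distance of √(3.3² + 1.9²) ≈ 3.8.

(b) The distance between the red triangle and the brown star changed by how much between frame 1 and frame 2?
+2.7

Distance in frame 1: 3.3. Distance in frame 2: 6.0.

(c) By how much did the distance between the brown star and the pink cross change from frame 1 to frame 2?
+3.6

Distance in frame 1: 5.9. Distance in frame 2: 9.5.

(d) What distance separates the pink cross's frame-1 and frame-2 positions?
7.3

The pink cross moved from (8.6, 8.3) to (15.8, 9.2), a distance of √(7.2² + 0.9²) ≈ 7.3.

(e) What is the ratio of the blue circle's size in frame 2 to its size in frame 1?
1.3×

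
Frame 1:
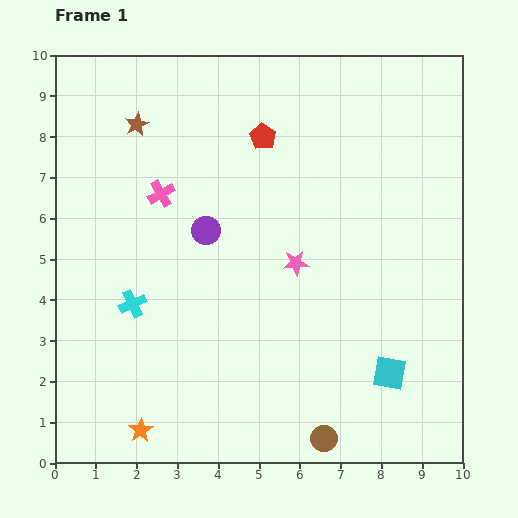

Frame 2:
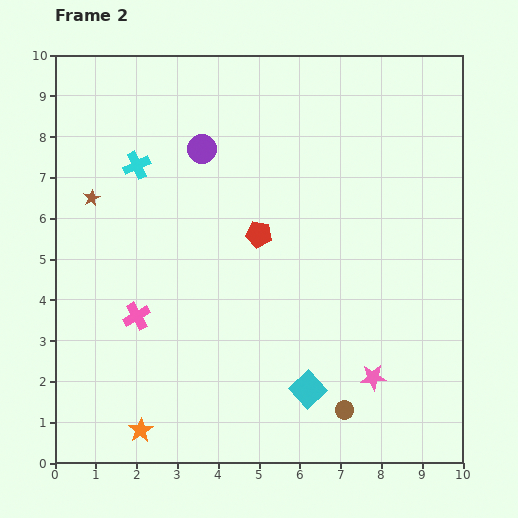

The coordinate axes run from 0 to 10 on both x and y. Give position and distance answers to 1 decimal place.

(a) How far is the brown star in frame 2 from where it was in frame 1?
2.1

The brown star moved from (2.0, 8.3) to (0.9, 6.5), a distance of √(1.1² + 1.8²) ≈ 2.1.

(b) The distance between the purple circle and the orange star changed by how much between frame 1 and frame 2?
+1.9

Distance in frame 1: 5.2. Distance in frame 2: 7.1.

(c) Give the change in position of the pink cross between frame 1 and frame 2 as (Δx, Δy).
(-0.6, -3.0)

The pink cross was at (2.6, 6.6) in frame 1 and (2.0, 3.6) in frame 2.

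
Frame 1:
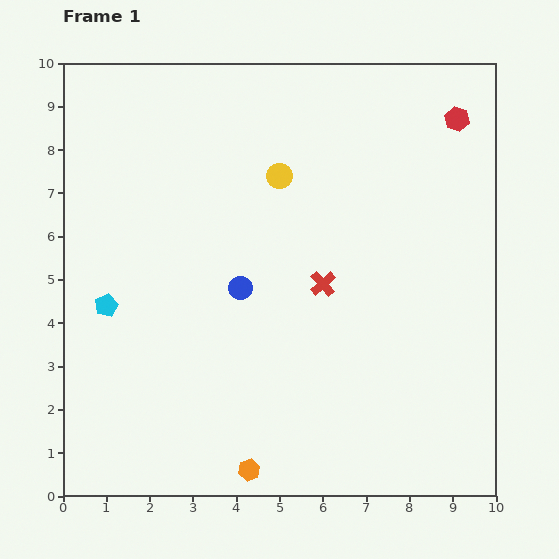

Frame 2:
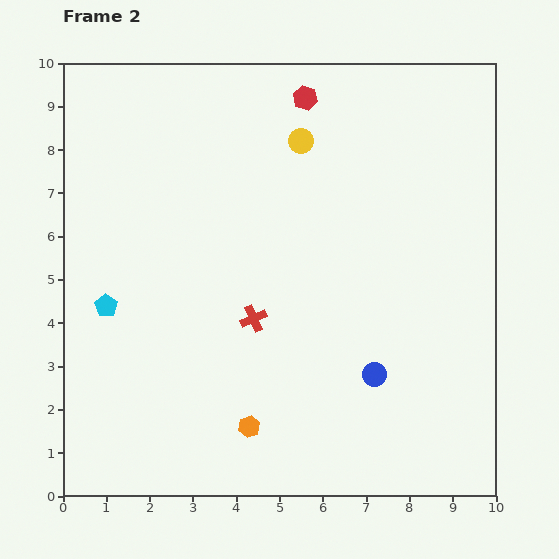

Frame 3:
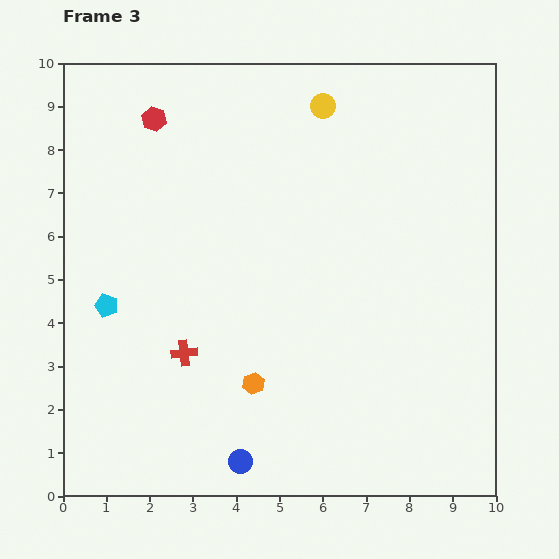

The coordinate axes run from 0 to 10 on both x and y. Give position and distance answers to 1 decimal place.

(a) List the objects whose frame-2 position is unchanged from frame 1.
the cyan pentagon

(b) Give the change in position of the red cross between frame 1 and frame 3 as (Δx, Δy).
(-3.2, -1.6)

The red cross was at (6.0, 4.9) in frame 1 and (2.8, 3.3) in frame 3.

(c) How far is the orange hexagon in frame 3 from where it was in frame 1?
2.0

The orange hexagon moved from (4.3, 0.6) to (4.4, 2.6), a distance of √(0.1² + 2.0²) ≈ 2.0.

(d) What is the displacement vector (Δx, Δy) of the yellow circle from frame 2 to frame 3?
(0.5, 0.8)

The yellow circle was at (5.5, 8.2) in frame 2 and (6.0, 9.0) in frame 3.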